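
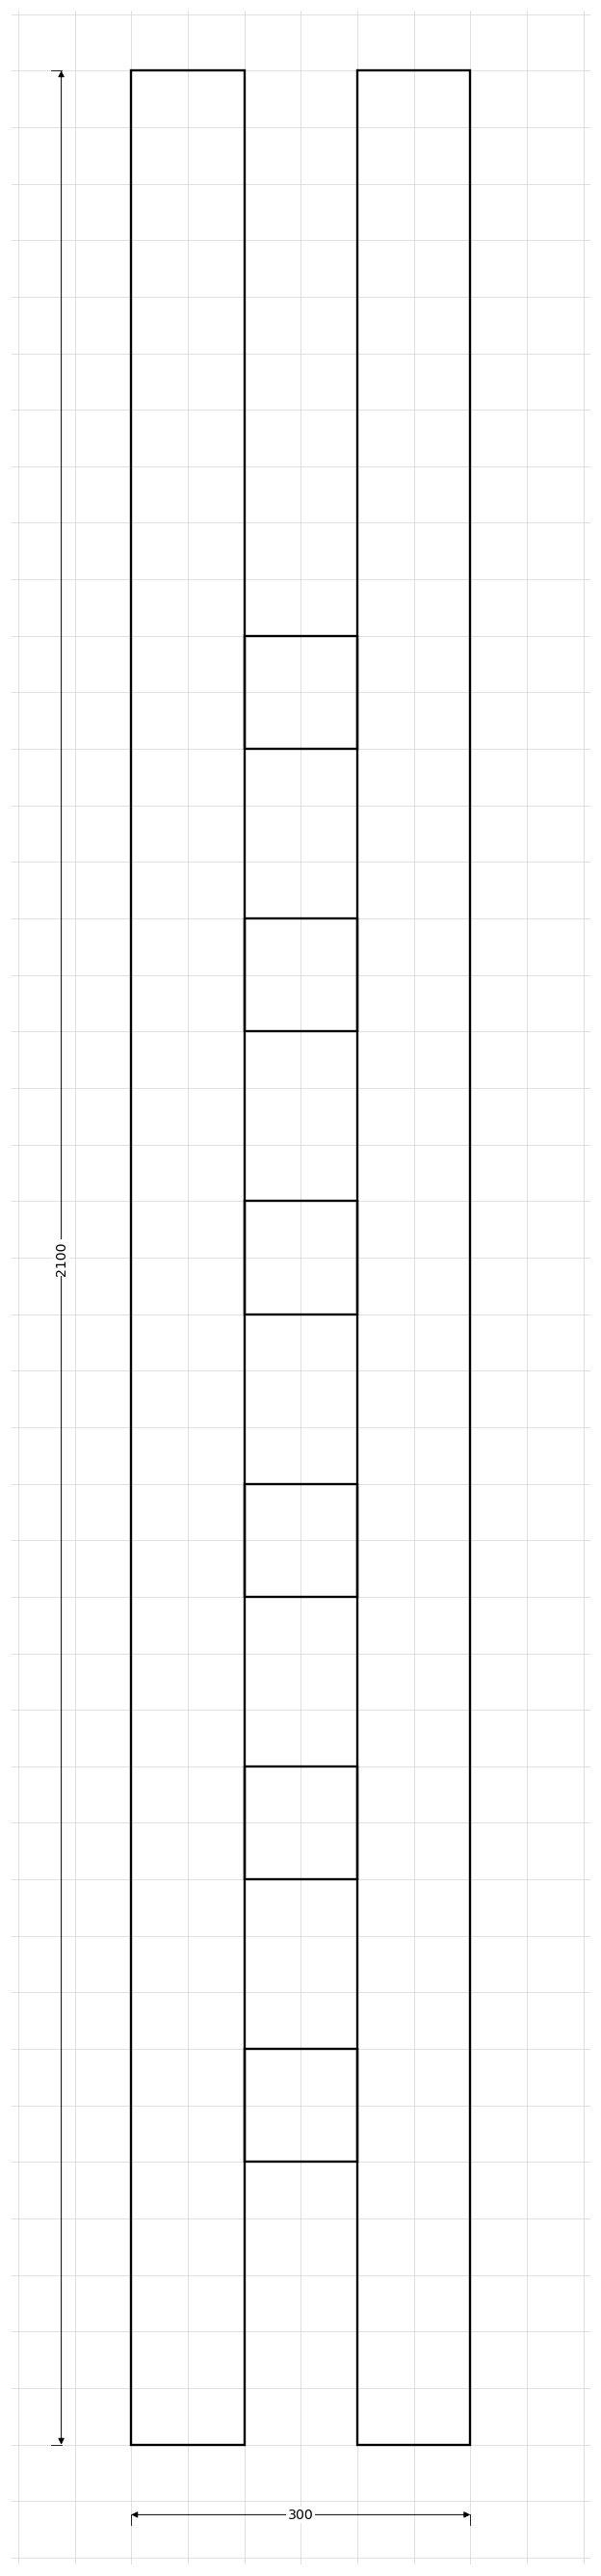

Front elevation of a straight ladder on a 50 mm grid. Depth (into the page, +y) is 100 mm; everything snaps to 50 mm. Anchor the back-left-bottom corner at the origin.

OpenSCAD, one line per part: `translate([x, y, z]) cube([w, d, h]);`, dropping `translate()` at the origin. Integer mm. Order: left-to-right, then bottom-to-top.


cube([100, 100, 2100]);
translate([100, 0, 250]) cube([100, 100, 100]);
translate([100, 0, 500]) cube([100, 100, 100]);
translate([100, 0, 750]) cube([100, 100, 100]);
translate([100, 0, 1000]) cube([100, 100, 100]);
translate([100, 0, 1250]) cube([100, 100, 100]);
translate([100, 0, 1500]) cube([100, 100, 100]);
translate([200, 0, 0]) cube([100, 100, 2100]);


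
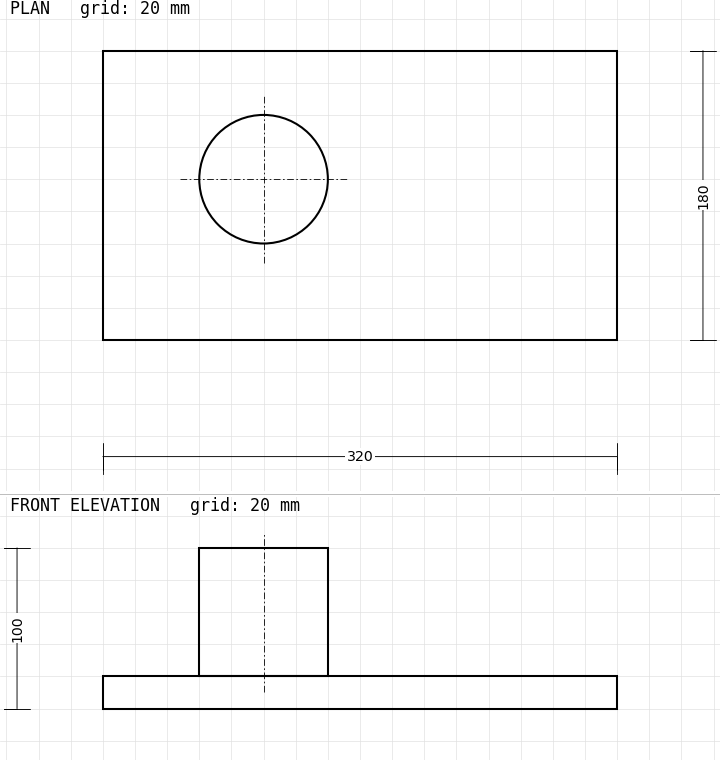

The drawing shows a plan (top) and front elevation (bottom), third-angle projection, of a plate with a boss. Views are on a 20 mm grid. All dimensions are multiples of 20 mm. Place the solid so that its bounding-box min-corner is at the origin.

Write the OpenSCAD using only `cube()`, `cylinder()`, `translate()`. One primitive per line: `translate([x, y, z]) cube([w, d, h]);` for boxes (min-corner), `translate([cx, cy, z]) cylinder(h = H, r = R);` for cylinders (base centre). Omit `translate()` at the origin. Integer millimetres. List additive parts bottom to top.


cube([320, 180, 20]);
translate([100, 100, 20]) cylinder(h = 80, r = 40);


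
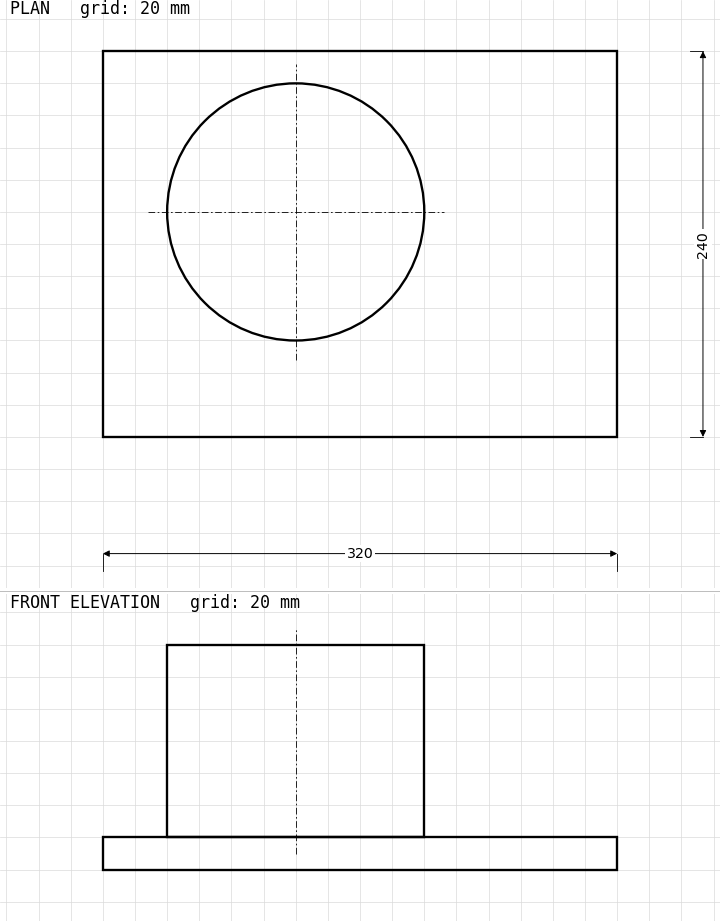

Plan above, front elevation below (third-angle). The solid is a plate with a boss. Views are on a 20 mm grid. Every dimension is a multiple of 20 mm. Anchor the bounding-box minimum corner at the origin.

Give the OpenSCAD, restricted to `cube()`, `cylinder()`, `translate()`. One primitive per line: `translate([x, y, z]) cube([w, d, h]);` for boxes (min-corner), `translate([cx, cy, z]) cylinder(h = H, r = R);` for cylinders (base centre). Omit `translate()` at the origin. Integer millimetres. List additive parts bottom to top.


cube([320, 240, 20]);
translate([120, 140, 20]) cylinder(h = 120, r = 80);


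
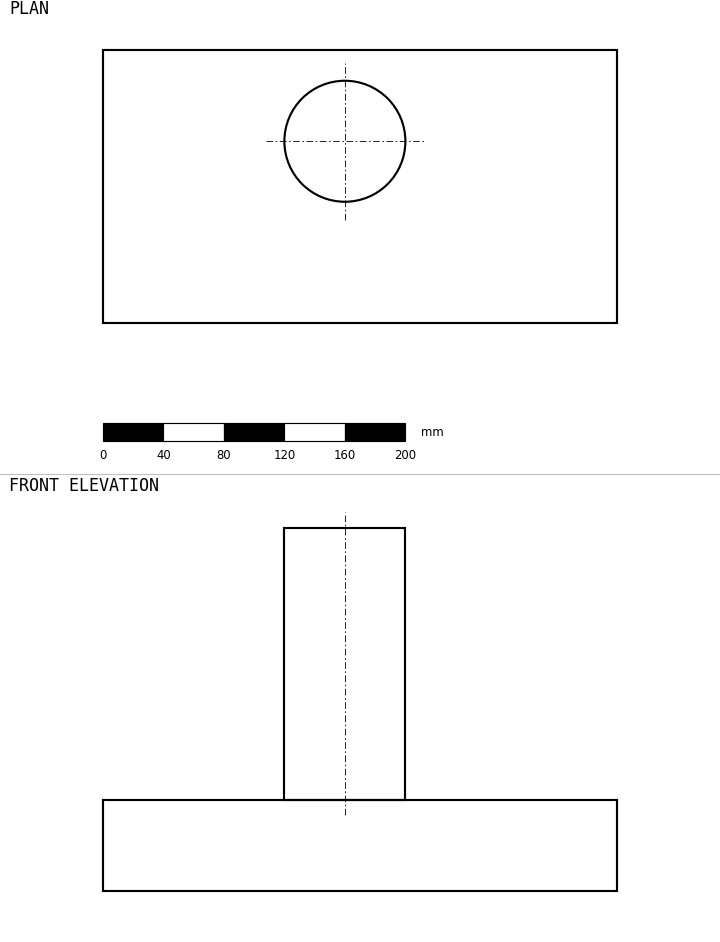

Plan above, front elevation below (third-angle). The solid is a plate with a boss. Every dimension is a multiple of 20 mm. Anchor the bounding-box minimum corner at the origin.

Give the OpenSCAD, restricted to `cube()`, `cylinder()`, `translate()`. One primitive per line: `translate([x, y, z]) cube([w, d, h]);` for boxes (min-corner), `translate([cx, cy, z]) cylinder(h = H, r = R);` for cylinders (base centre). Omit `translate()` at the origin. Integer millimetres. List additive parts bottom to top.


cube([340, 180, 60]);
translate([160, 120, 60]) cylinder(h = 180, r = 40);


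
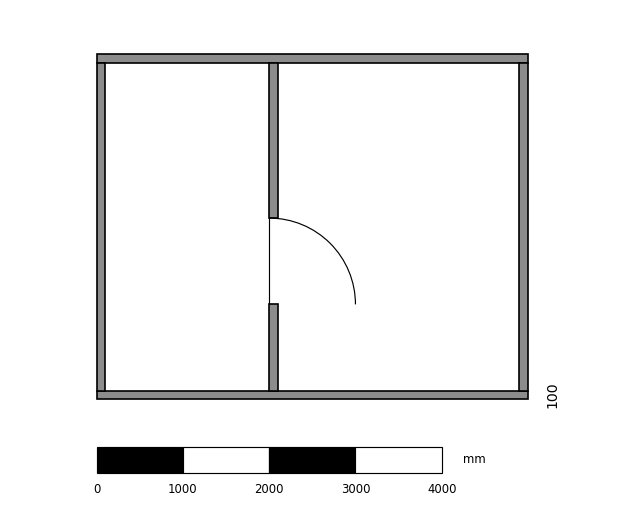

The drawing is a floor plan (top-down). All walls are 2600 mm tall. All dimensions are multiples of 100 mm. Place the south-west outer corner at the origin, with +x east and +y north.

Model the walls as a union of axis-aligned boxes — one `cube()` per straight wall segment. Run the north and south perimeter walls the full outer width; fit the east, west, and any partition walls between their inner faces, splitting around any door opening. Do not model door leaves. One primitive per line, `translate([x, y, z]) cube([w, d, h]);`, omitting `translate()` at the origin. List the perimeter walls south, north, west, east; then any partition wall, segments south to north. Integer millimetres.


cube([5000, 100, 2600]);
translate([0, 3900, 0]) cube([5000, 100, 2600]);
translate([0, 100, 0]) cube([100, 3800, 2600]);
translate([4900, 100, 0]) cube([100, 3800, 2600]);
translate([2000, 100, 0]) cube([100, 1000, 2600]);
translate([2000, 2100, 0]) cube([100, 1800, 2600]);


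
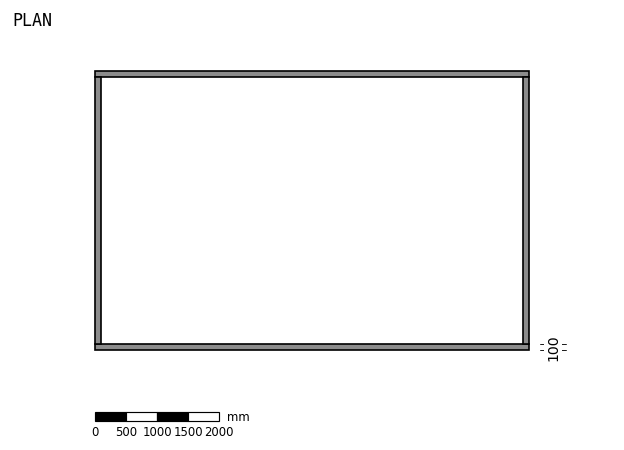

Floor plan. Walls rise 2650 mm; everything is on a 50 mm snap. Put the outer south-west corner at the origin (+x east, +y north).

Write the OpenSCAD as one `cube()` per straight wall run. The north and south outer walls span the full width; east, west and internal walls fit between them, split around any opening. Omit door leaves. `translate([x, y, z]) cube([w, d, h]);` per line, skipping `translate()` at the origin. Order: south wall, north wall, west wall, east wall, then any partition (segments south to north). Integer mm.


cube([7000, 100, 2650]);
translate([0, 4400, 0]) cube([7000, 100, 2650]);
translate([0, 100, 0]) cube([100, 4300, 2650]);
translate([6900, 100, 0]) cube([100, 4300, 2650]);


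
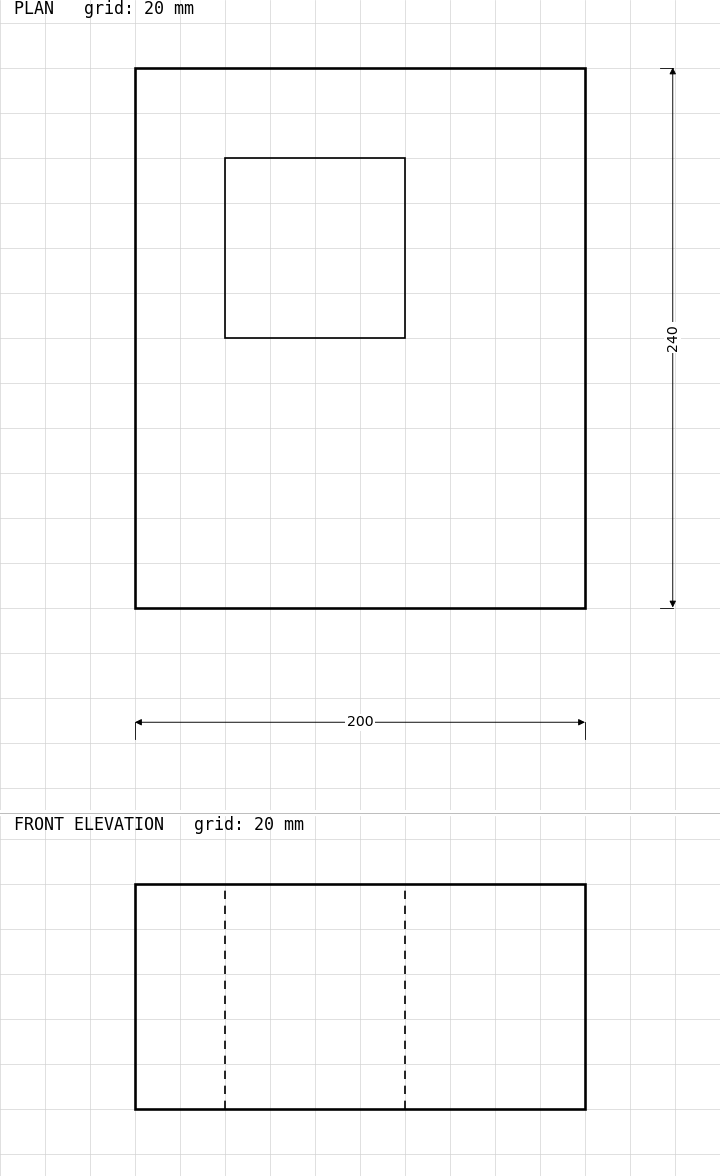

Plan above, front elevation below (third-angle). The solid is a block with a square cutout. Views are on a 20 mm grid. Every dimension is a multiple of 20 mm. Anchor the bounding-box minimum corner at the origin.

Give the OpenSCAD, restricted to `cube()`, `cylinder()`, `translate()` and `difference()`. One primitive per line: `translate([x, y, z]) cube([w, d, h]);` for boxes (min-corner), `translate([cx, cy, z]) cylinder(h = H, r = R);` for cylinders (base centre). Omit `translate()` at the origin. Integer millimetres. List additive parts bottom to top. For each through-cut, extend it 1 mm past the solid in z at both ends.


difference() {
  cube([200, 240, 100]);
  translate([40, 120, -1]) cube([80, 80, 102]);
}


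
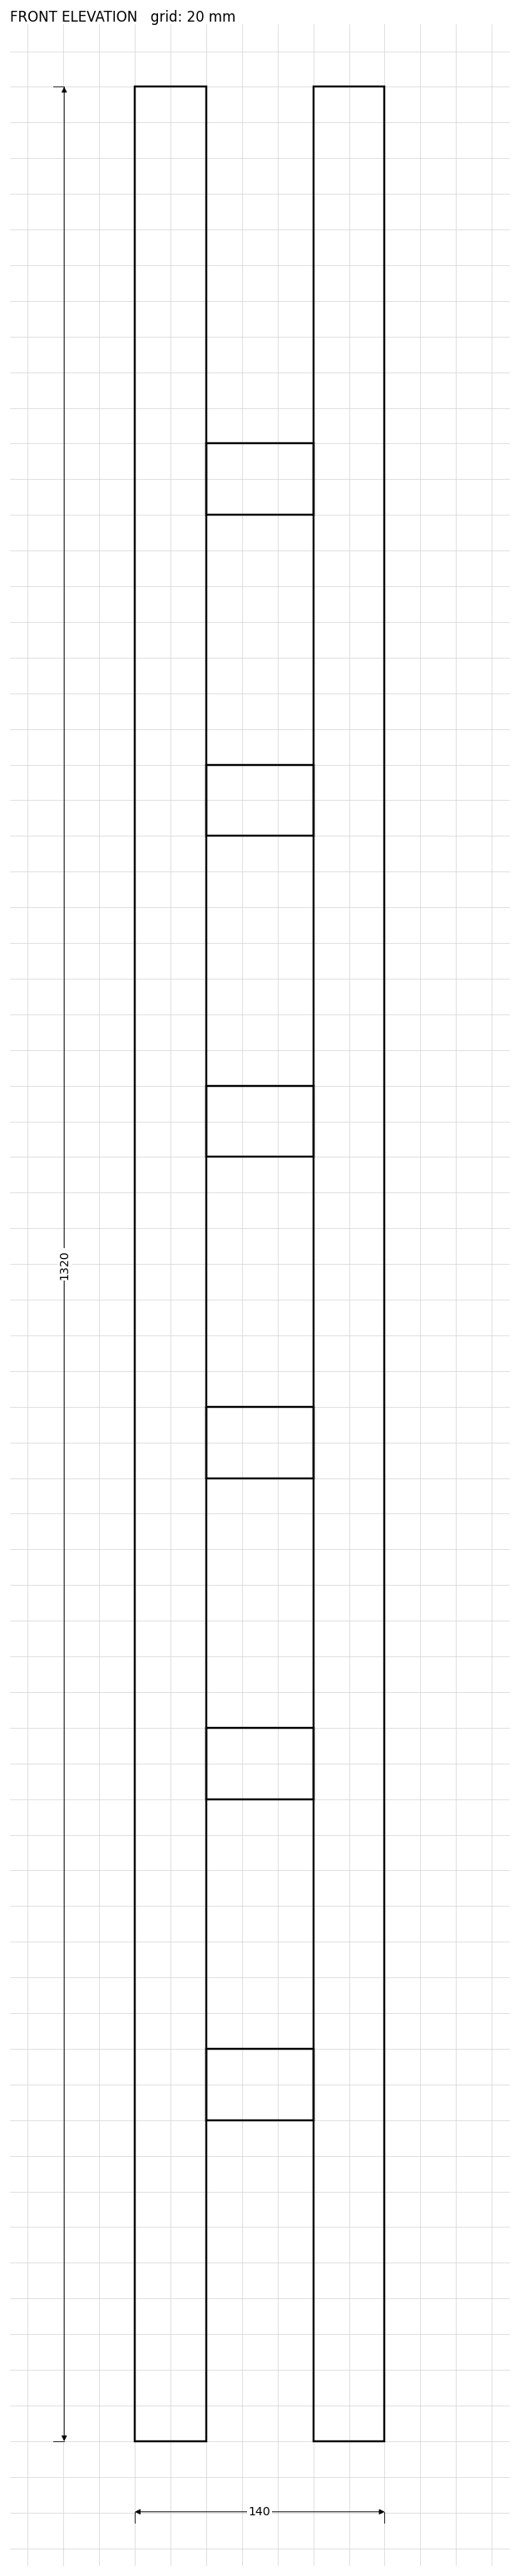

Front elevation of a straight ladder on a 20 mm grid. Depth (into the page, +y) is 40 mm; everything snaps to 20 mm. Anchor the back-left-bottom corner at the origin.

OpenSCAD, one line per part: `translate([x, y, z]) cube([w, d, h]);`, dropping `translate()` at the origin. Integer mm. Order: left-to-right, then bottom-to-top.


cube([40, 40, 1320]);
translate([40, 0, 180]) cube([60, 40, 40]);
translate([40, 0, 360]) cube([60, 40, 40]);
translate([40, 0, 540]) cube([60, 40, 40]);
translate([40, 0, 720]) cube([60, 40, 40]);
translate([40, 0, 900]) cube([60, 40, 40]);
translate([40, 0, 1080]) cube([60, 40, 40]);
translate([100, 0, 0]) cube([40, 40, 1320]);


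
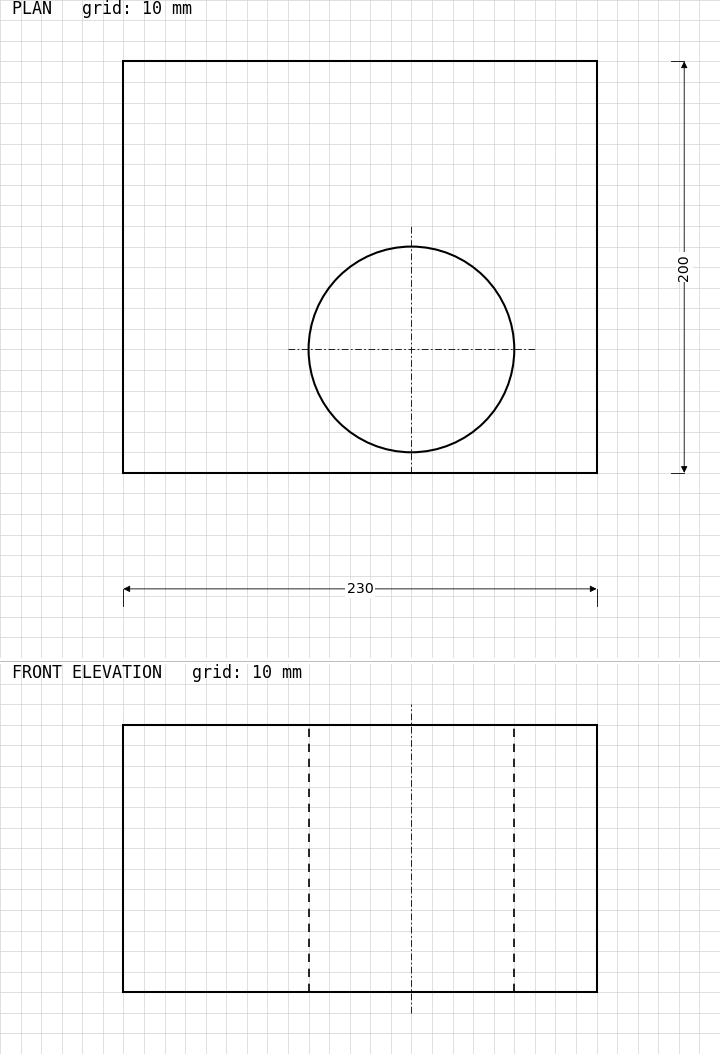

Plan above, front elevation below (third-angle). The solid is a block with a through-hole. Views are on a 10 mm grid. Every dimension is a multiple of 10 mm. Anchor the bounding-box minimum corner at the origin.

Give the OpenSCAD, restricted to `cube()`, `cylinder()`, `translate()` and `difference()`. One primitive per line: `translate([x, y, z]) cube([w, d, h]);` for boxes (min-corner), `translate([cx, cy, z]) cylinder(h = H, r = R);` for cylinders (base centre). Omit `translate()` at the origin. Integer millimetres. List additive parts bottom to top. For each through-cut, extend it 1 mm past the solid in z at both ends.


difference() {
  cube([230, 200, 130]);
  translate([140, 60, -1]) cylinder(h = 132, r = 50);
}


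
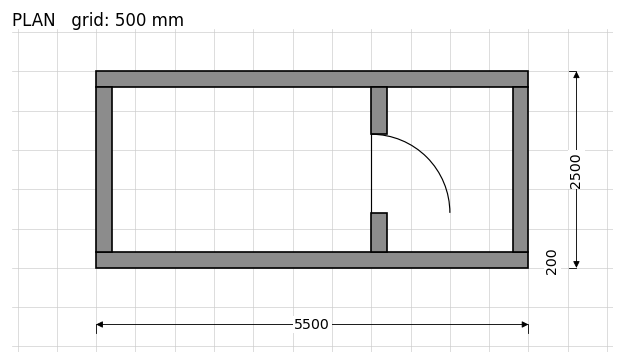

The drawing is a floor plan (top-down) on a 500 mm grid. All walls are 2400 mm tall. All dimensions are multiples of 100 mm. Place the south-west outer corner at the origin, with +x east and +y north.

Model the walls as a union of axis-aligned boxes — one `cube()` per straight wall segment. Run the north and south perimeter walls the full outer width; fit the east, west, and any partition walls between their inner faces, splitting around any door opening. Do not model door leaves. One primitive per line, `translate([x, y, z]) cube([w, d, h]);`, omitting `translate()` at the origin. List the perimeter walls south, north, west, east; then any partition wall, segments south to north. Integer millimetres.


cube([5500, 200, 2400]);
translate([0, 2300, 0]) cube([5500, 200, 2400]);
translate([0, 200, 0]) cube([200, 2100, 2400]);
translate([5300, 200, 0]) cube([200, 2100, 2400]);
translate([3500, 200, 0]) cube([200, 500, 2400]);
translate([3500, 1700, 0]) cube([200, 600, 2400]);


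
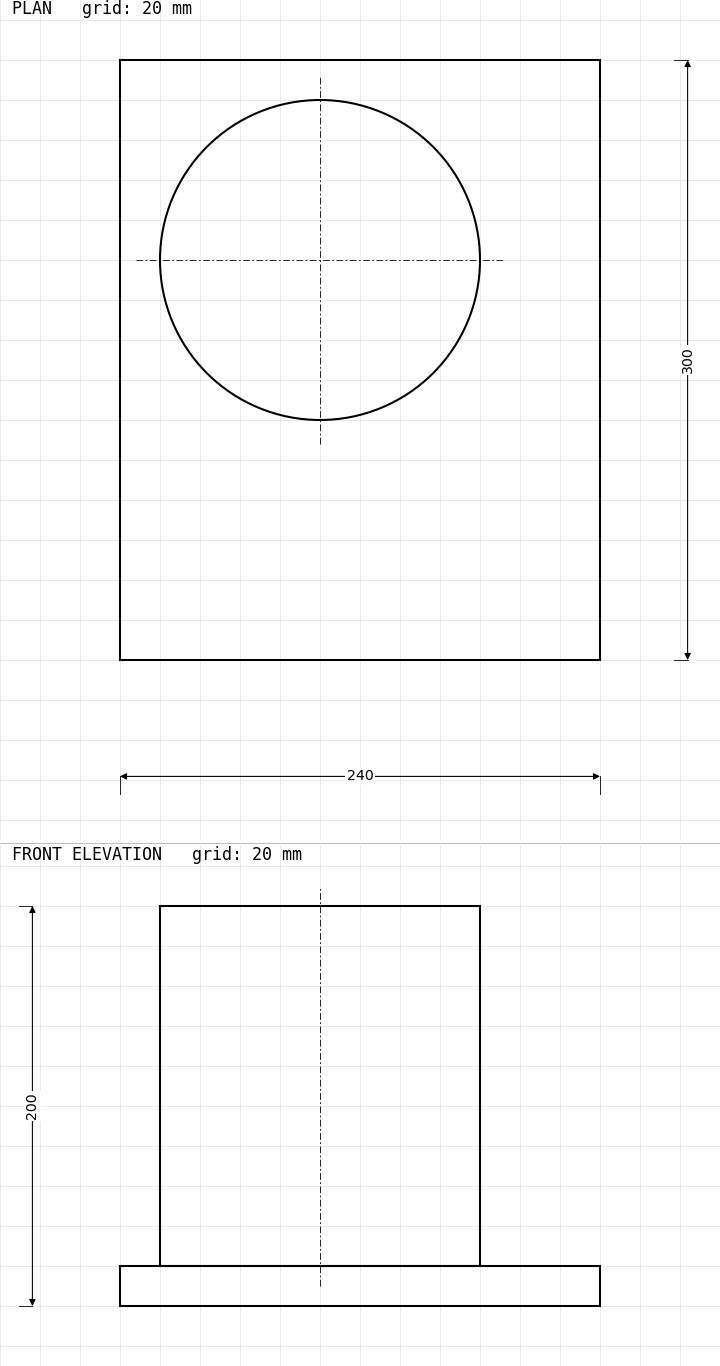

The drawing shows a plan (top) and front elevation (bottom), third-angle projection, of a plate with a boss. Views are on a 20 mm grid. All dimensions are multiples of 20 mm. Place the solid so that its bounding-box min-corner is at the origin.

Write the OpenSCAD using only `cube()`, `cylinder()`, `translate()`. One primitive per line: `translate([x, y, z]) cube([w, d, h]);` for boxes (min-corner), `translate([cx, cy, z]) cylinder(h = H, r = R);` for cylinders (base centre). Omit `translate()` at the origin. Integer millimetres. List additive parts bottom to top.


cube([240, 300, 20]);
translate([100, 200, 20]) cylinder(h = 180, r = 80);


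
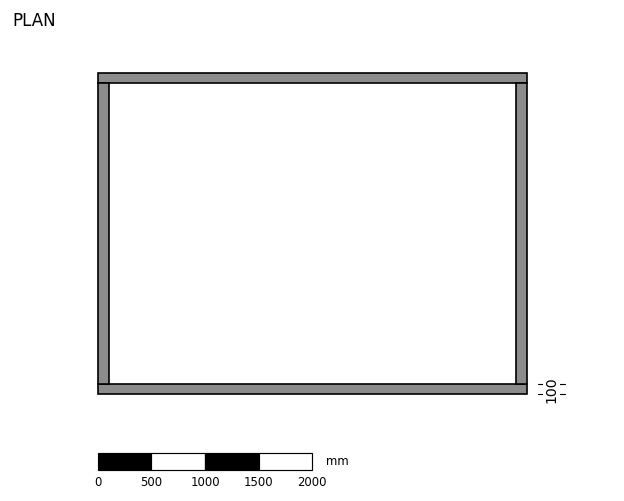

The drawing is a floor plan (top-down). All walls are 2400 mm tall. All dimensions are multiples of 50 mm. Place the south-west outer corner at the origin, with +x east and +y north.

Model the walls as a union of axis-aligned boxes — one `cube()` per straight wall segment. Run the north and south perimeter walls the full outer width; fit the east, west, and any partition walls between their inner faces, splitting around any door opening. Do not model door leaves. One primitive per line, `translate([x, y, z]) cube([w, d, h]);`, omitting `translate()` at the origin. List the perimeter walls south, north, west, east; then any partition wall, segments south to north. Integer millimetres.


cube([4000, 100, 2400]);
translate([0, 2900, 0]) cube([4000, 100, 2400]);
translate([0, 100, 0]) cube([100, 2800, 2400]);
translate([3900, 100, 0]) cube([100, 2800, 2400]);


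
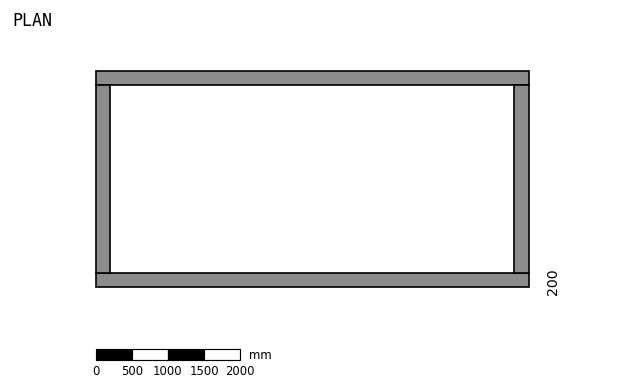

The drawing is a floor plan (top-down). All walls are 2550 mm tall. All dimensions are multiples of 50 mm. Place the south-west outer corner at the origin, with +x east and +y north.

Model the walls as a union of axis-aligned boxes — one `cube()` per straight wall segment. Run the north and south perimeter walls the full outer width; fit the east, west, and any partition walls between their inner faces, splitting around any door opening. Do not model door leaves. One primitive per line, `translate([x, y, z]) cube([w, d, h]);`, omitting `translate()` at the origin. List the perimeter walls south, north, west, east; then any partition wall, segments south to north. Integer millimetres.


cube([6000, 200, 2550]);
translate([0, 2800, 0]) cube([6000, 200, 2550]);
translate([0, 200, 0]) cube([200, 2600, 2550]);
translate([5800, 200, 0]) cube([200, 2600, 2550]);


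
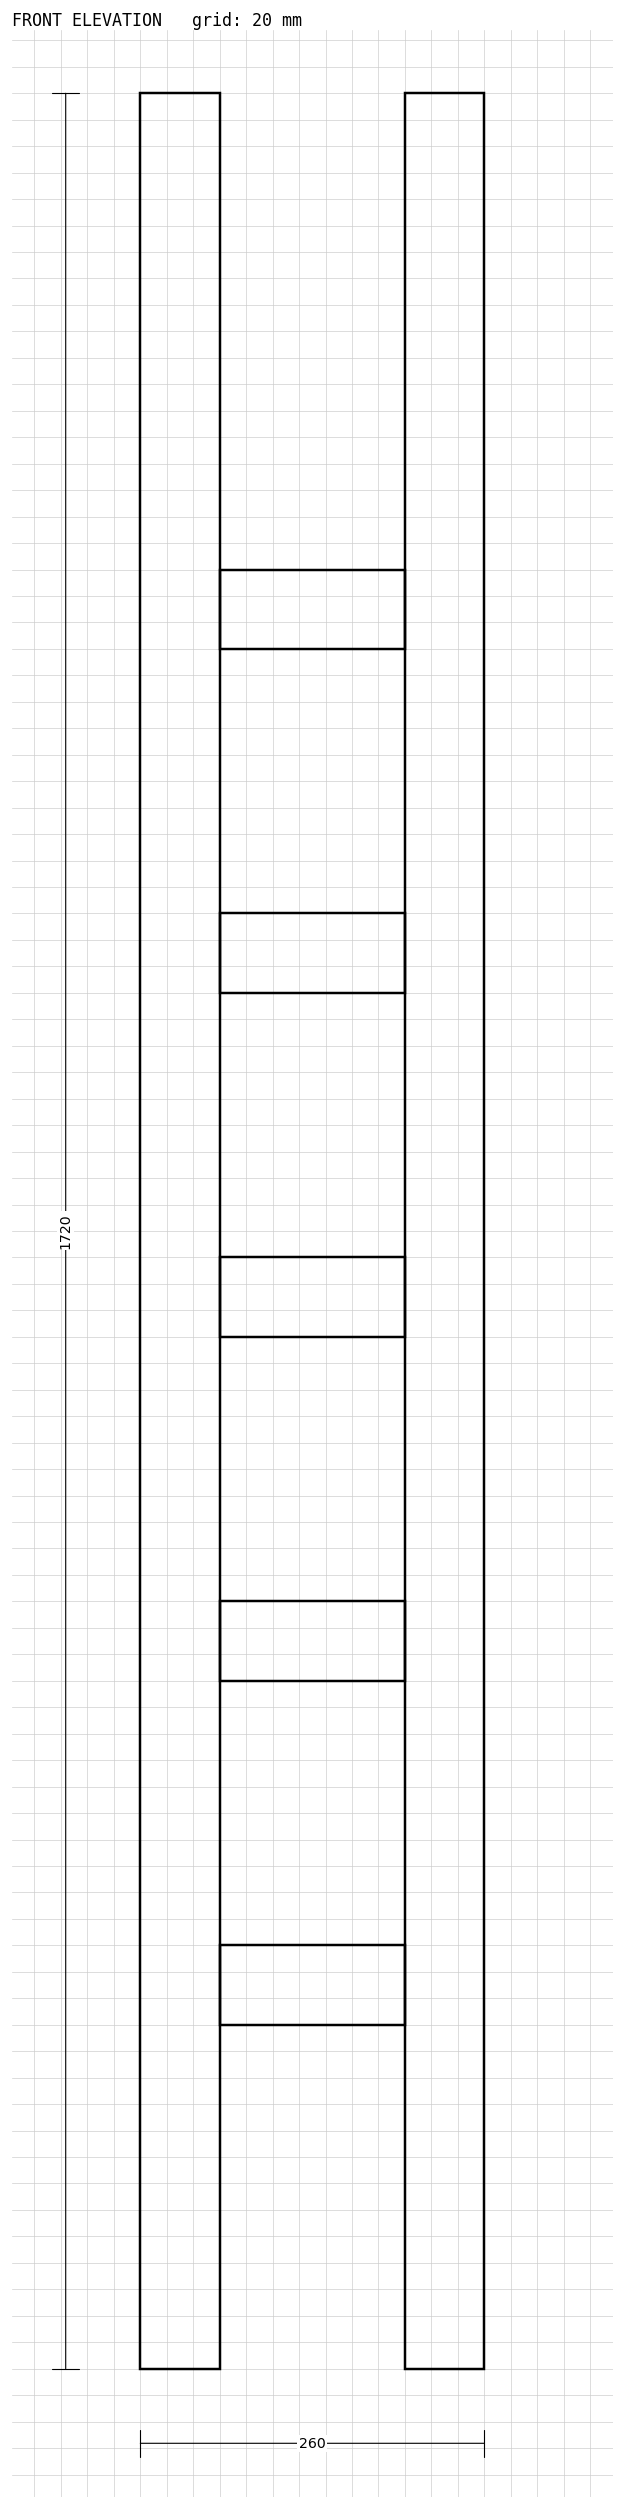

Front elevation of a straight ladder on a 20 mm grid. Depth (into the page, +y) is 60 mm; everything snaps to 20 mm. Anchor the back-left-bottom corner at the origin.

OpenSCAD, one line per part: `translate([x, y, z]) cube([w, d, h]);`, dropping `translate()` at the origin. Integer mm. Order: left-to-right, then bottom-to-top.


cube([60, 60, 1720]);
translate([60, 0, 260]) cube([140, 60, 60]);
translate([60, 0, 520]) cube([140, 60, 60]);
translate([60, 0, 780]) cube([140, 60, 60]);
translate([60, 0, 1040]) cube([140, 60, 60]);
translate([60, 0, 1300]) cube([140, 60, 60]);
translate([200, 0, 0]) cube([60, 60, 1720]);


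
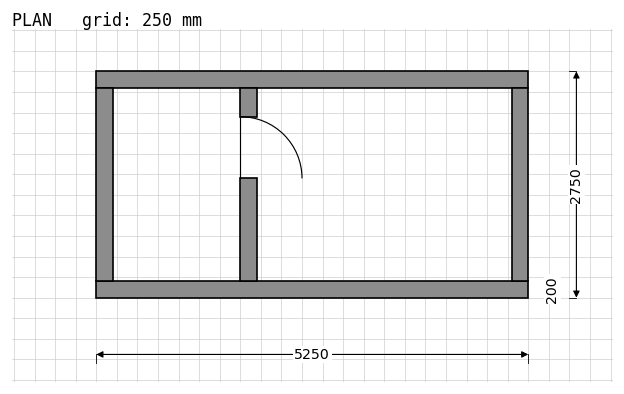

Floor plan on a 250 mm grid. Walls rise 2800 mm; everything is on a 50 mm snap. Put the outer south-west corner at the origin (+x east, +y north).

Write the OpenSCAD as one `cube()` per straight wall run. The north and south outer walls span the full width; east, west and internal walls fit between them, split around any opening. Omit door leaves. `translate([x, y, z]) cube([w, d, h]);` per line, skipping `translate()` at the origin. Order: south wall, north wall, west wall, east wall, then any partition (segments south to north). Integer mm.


cube([5250, 200, 2800]);
translate([0, 2550, 0]) cube([5250, 200, 2800]);
translate([0, 200, 0]) cube([200, 2350, 2800]);
translate([5050, 200, 0]) cube([200, 2350, 2800]);
translate([1750, 200, 0]) cube([200, 1250, 2800]);
translate([1750, 2200, 0]) cube([200, 350, 2800]);


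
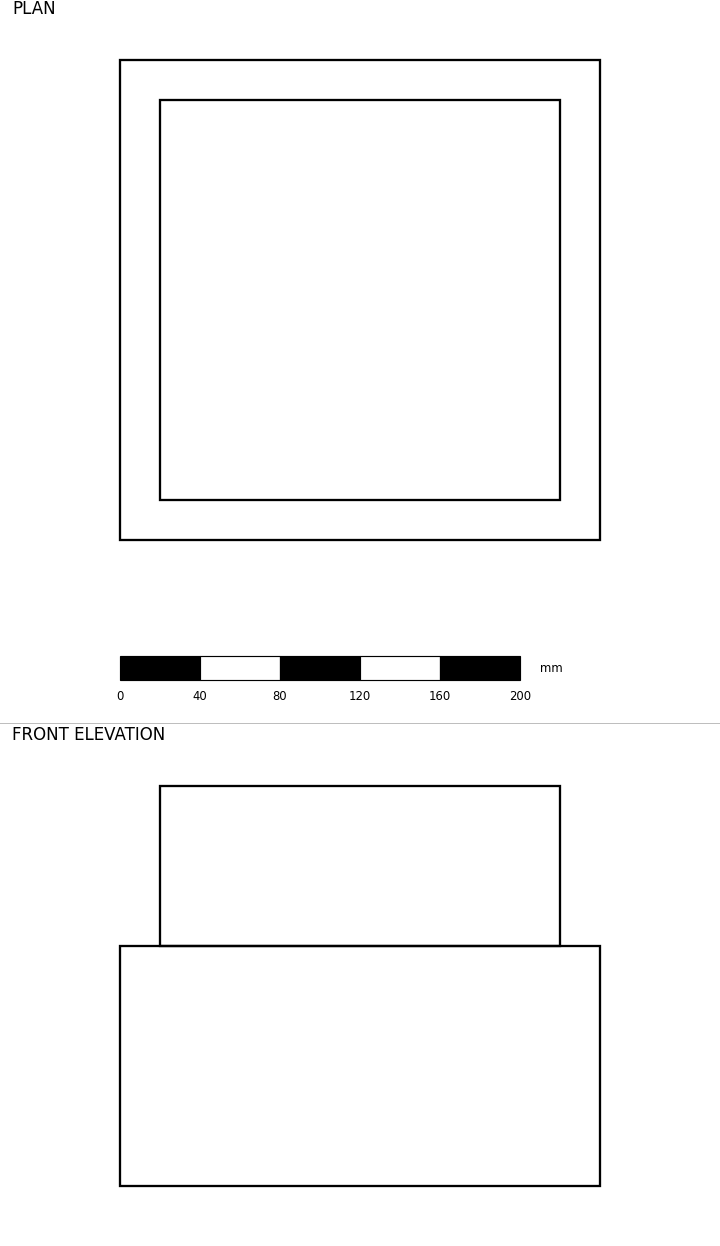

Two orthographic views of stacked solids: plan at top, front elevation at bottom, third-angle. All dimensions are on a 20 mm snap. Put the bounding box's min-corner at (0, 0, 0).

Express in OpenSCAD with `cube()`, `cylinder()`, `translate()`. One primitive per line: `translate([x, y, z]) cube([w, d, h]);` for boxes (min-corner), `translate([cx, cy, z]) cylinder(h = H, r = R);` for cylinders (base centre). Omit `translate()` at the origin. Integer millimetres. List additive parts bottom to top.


cube([240, 240, 120]);
translate([20, 20, 120]) cube([200, 200, 80]);


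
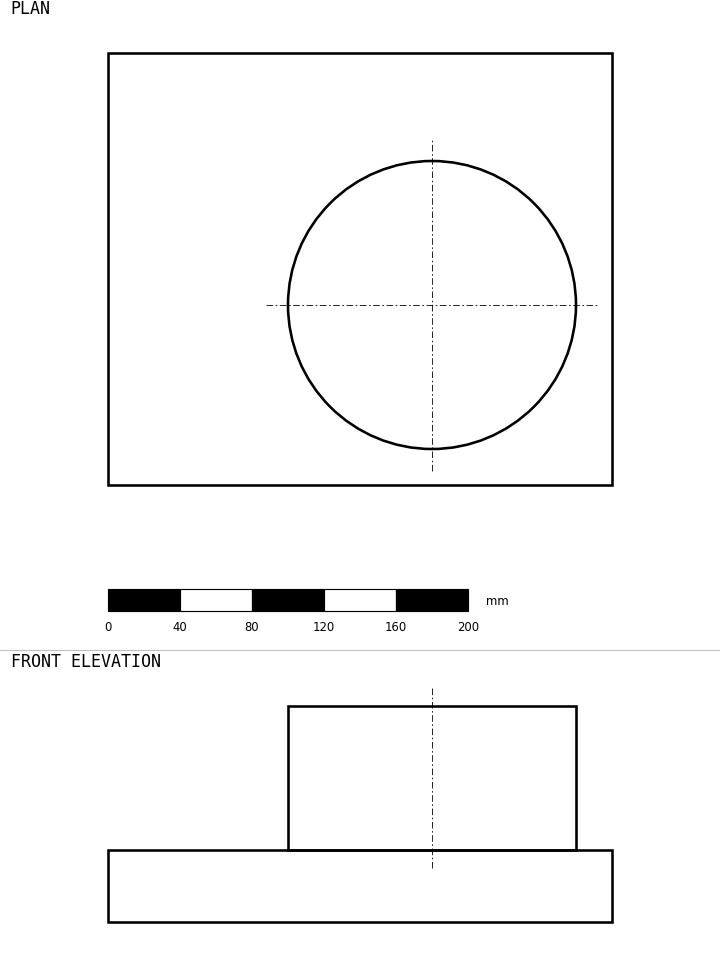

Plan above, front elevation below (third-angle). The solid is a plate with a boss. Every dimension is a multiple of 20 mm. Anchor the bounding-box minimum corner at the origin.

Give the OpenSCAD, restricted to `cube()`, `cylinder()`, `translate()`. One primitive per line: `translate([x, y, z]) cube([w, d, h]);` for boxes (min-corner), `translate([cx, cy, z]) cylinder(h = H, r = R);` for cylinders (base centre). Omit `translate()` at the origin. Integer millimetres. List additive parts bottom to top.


cube([280, 240, 40]);
translate([180, 100, 40]) cylinder(h = 80, r = 80);


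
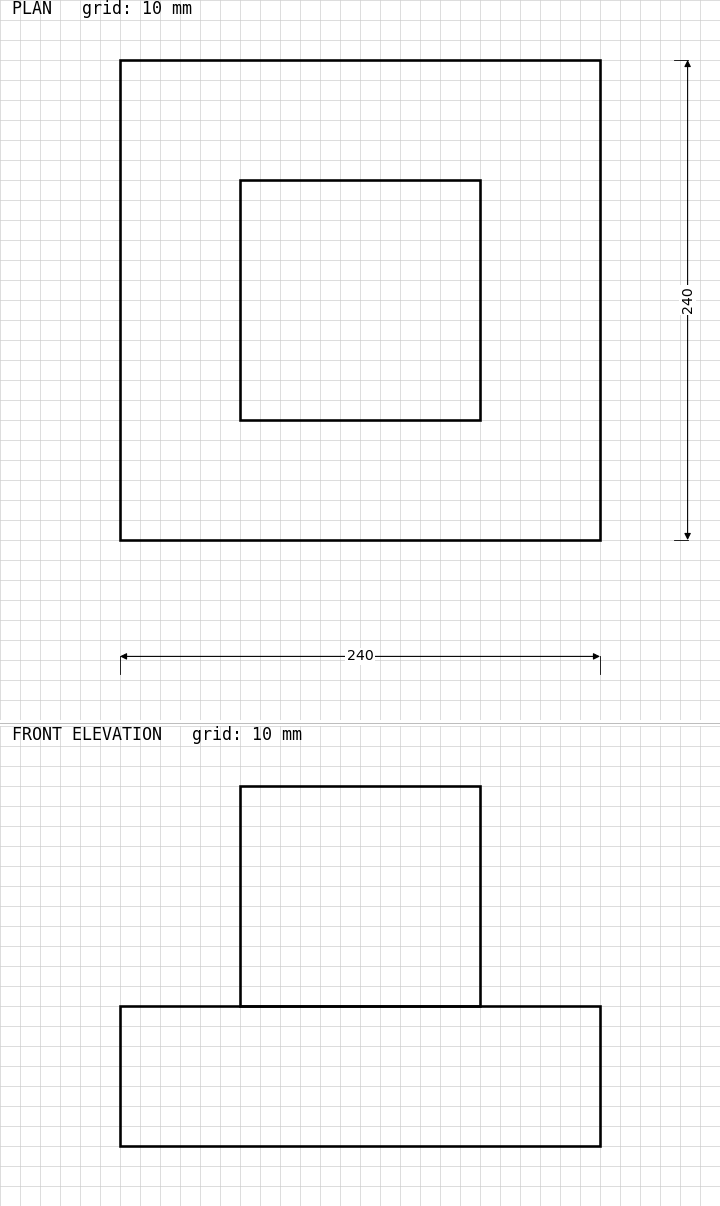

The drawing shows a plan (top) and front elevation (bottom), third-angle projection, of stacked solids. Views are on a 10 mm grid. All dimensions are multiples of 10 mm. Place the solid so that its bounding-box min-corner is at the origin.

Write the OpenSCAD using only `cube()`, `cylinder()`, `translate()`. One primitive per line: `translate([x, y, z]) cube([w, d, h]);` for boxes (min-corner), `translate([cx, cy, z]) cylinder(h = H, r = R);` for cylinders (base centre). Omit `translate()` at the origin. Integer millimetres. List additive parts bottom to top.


cube([240, 240, 70]);
translate([60, 60, 70]) cube([120, 120, 110]);


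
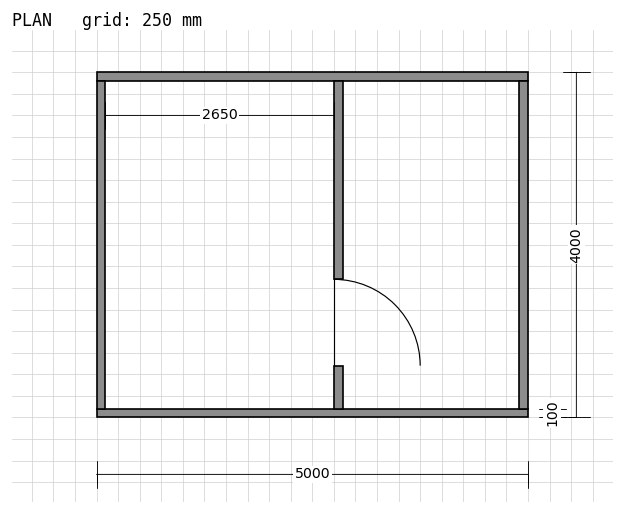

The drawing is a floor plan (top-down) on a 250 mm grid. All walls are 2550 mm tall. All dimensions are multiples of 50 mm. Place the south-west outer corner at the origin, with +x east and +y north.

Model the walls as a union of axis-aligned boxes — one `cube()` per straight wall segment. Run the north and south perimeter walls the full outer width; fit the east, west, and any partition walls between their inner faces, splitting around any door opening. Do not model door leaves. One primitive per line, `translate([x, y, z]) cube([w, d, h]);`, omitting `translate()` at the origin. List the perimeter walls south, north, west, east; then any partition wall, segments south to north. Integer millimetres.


cube([5000, 100, 2550]);
translate([0, 3900, 0]) cube([5000, 100, 2550]);
translate([0, 100, 0]) cube([100, 3800, 2550]);
translate([4900, 100, 0]) cube([100, 3800, 2550]);
translate([2750, 100, 0]) cube([100, 500, 2550]);
translate([2750, 1600, 0]) cube([100, 2300, 2550]);


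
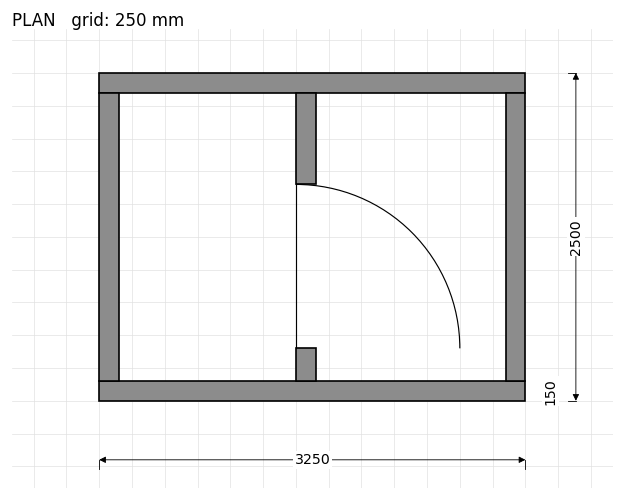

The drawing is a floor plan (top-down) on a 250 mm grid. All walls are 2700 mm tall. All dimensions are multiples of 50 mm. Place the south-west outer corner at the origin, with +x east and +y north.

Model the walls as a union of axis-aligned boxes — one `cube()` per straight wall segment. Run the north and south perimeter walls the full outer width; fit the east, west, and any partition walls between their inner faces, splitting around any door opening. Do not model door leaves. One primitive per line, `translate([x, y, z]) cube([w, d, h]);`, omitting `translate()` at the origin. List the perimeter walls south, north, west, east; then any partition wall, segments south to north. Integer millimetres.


cube([3250, 150, 2700]);
translate([0, 2350, 0]) cube([3250, 150, 2700]);
translate([0, 150, 0]) cube([150, 2200, 2700]);
translate([3100, 150, 0]) cube([150, 2200, 2700]);
translate([1500, 150, 0]) cube([150, 250, 2700]);
translate([1500, 1650, 0]) cube([150, 700, 2700]);


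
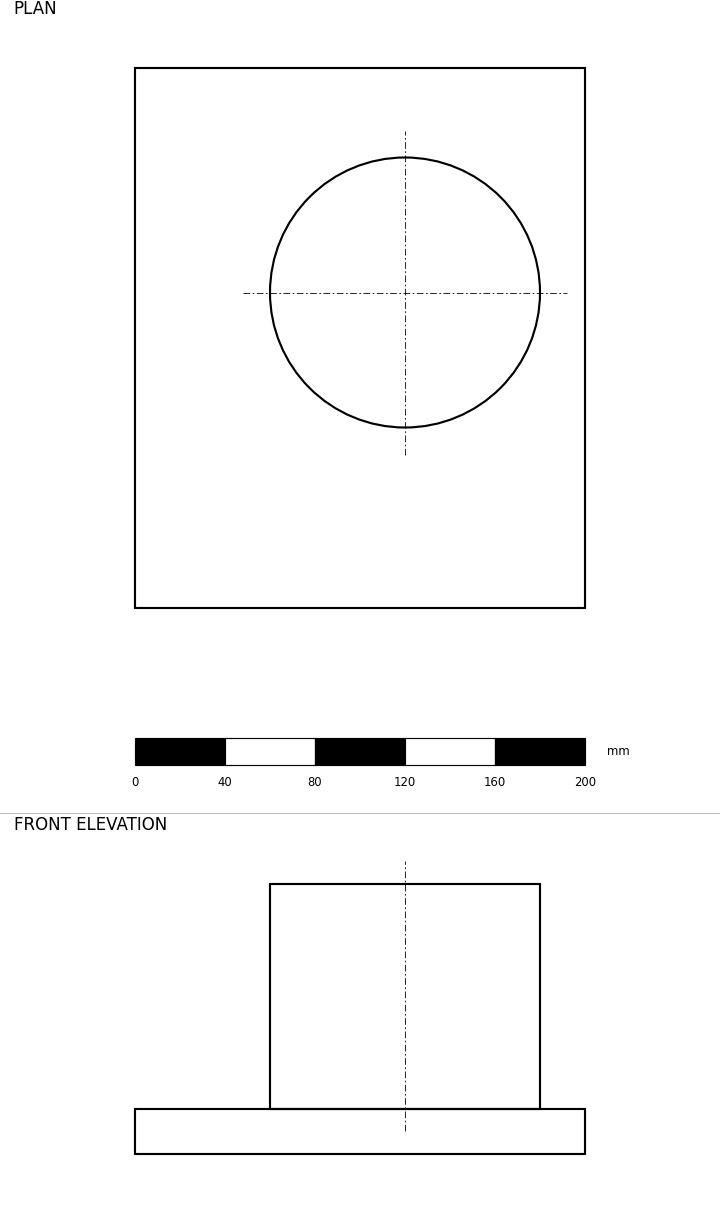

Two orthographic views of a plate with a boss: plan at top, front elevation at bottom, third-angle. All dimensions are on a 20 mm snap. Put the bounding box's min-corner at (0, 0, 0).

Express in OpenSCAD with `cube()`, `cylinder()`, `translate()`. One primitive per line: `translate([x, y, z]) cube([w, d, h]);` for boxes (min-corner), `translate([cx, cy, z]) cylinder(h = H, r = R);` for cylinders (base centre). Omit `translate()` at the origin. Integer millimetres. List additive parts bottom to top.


cube([200, 240, 20]);
translate([120, 140, 20]) cylinder(h = 100, r = 60);


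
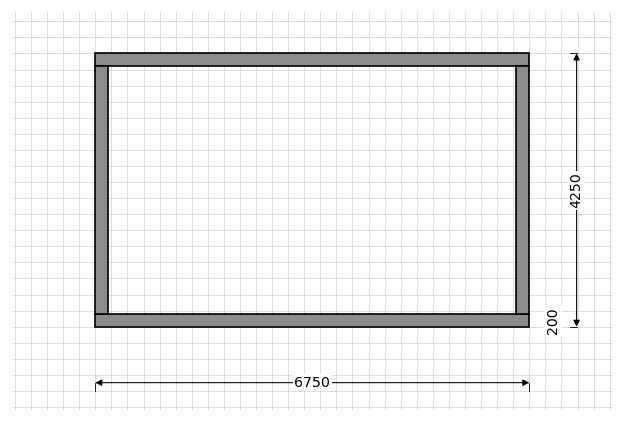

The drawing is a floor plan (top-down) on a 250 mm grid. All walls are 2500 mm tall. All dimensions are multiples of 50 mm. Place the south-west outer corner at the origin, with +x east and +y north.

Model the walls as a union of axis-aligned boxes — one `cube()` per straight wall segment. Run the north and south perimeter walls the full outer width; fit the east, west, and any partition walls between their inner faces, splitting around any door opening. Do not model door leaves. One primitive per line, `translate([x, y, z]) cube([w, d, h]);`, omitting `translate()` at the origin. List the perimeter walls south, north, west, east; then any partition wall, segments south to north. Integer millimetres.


cube([6750, 200, 2500]);
translate([0, 4050, 0]) cube([6750, 200, 2500]);
translate([0, 200, 0]) cube([200, 3850, 2500]);
translate([6550, 200, 0]) cube([200, 3850, 2500]);


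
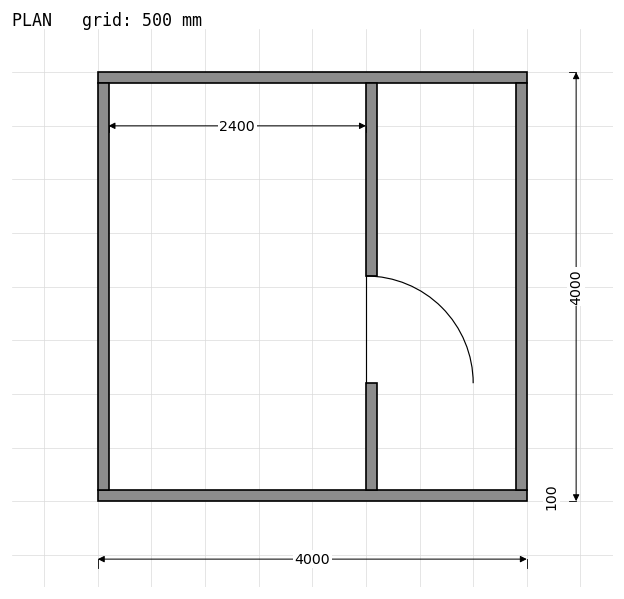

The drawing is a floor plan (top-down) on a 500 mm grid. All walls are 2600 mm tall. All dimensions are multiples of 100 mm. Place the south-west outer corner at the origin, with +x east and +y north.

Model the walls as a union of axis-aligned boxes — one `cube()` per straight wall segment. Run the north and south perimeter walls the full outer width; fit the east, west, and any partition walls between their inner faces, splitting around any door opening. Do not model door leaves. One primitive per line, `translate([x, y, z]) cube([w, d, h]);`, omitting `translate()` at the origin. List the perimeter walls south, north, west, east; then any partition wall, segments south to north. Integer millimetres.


cube([4000, 100, 2600]);
translate([0, 3900, 0]) cube([4000, 100, 2600]);
translate([0, 100, 0]) cube([100, 3800, 2600]);
translate([3900, 100, 0]) cube([100, 3800, 2600]);
translate([2500, 100, 0]) cube([100, 1000, 2600]);
translate([2500, 2100, 0]) cube([100, 1800, 2600]);


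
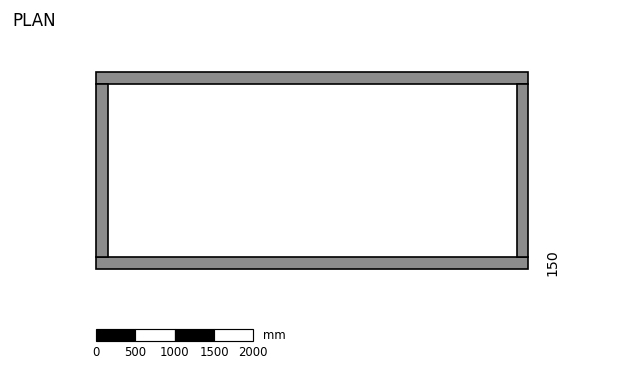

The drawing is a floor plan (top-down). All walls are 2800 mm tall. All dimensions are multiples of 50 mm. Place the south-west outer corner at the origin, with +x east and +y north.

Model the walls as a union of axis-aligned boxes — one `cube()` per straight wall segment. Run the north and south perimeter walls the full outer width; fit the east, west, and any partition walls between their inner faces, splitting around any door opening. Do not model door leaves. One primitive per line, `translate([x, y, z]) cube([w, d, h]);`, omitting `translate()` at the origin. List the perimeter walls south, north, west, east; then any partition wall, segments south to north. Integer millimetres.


cube([5500, 150, 2800]);
translate([0, 2350, 0]) cube([5500, 150, 2800]);
translate([0, 150, 0]) cube([150, 2200, 2800]);
translate([5350, 150, 0]) cube([150, 2200, 2800]);


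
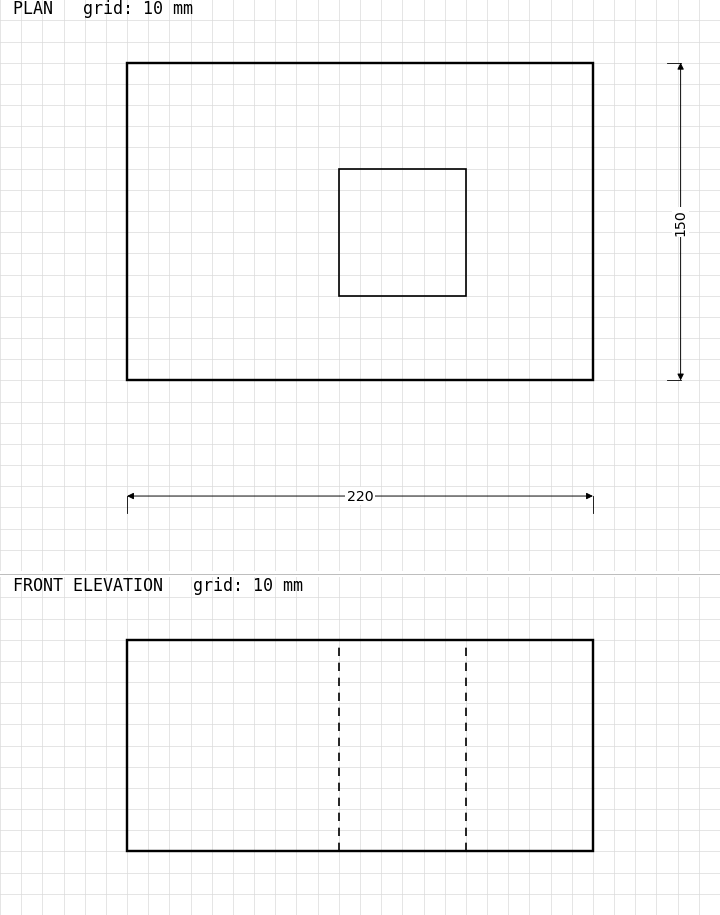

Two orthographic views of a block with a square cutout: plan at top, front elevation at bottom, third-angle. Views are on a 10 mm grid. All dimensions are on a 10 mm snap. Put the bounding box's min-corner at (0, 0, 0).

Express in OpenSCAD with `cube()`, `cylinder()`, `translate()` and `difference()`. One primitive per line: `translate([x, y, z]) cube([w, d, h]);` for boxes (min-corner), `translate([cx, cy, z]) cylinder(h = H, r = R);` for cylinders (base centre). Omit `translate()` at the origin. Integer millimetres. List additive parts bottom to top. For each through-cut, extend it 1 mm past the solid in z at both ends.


difference() {
  cube([220, 150, 100]);
  translate([100, 40, -1]) cube([60, 60, 102]);
}


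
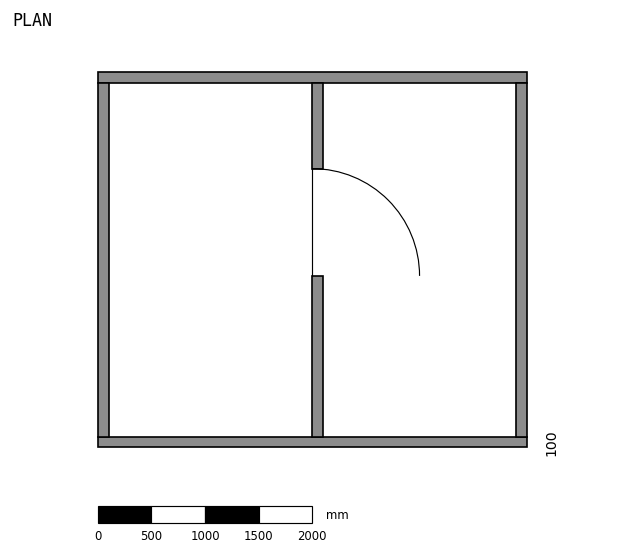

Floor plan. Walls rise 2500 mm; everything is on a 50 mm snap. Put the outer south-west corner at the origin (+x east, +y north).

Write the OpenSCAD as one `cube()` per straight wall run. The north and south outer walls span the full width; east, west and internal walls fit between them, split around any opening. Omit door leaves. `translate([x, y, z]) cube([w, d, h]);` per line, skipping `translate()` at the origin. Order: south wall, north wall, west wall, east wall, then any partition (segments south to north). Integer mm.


cube([4000, 100, 2500]);
translate([0, 3400, 0]) cube([4000, 100, 2500]);
translate([0, 100, 0]) cube([100, 3300, 2500]);
translate([3900, 100, 0]) cube([100, 3300, 2500]);
translate([2000, 100, 0]) cube([100, 1500, 2500]);
translate([2000, 2600, 0]) cube([100, 800, 2500]);


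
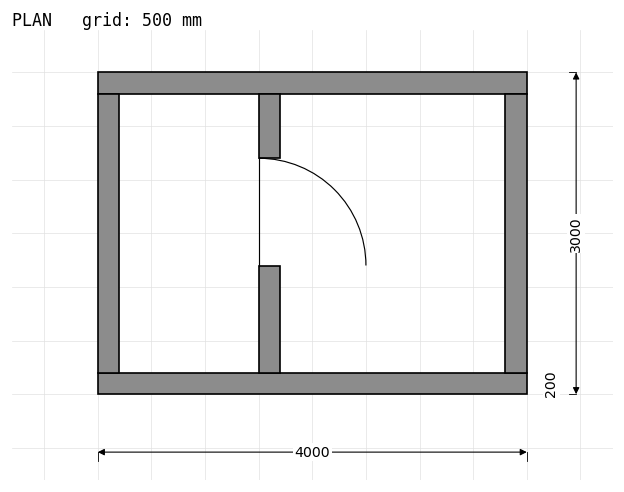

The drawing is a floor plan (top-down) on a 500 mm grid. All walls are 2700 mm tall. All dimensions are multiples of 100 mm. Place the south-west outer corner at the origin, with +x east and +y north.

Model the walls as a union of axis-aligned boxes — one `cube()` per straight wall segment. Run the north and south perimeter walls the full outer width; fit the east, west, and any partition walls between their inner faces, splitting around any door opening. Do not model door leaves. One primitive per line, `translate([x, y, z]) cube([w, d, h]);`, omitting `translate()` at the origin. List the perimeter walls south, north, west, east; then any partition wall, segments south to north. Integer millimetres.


cube([4000, 200, 2700]);
translate([0, 2800, 0]) cube([4000, 200, 2700]);
translate([0, 200, 0]) cube([200, 2600, 2700]);
translate([3800, 200, 0]) cube([200, 2600, 2700]);
translate([1500, 200, 0]) cube([200, 1000, 2700]);
translate([1500, 2200, 0]) cube([200, 600, 2700]);


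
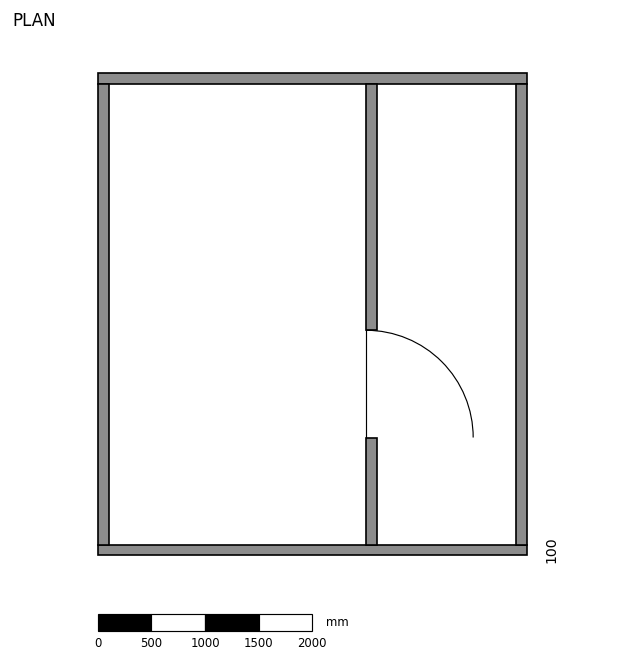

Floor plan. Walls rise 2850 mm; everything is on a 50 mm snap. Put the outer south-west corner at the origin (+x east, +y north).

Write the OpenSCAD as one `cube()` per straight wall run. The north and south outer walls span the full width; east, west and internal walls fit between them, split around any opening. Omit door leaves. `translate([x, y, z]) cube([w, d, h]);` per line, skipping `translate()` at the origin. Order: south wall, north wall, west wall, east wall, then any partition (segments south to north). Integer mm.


cube([4000, 100, 2850]);
translate([0, 4400, 0]) cube([4000, 100, 2850]);
translate([0, 100, 0]) cube([100, 4300, 2850]);
translate([3900, 100, 0]) cube([100, 4300, 2850]);
translate([2500, 100, 0]) cube([100, 1000, 2850]);
translate([2500, 2100, 0]) cube([100, 2300, 2850]);


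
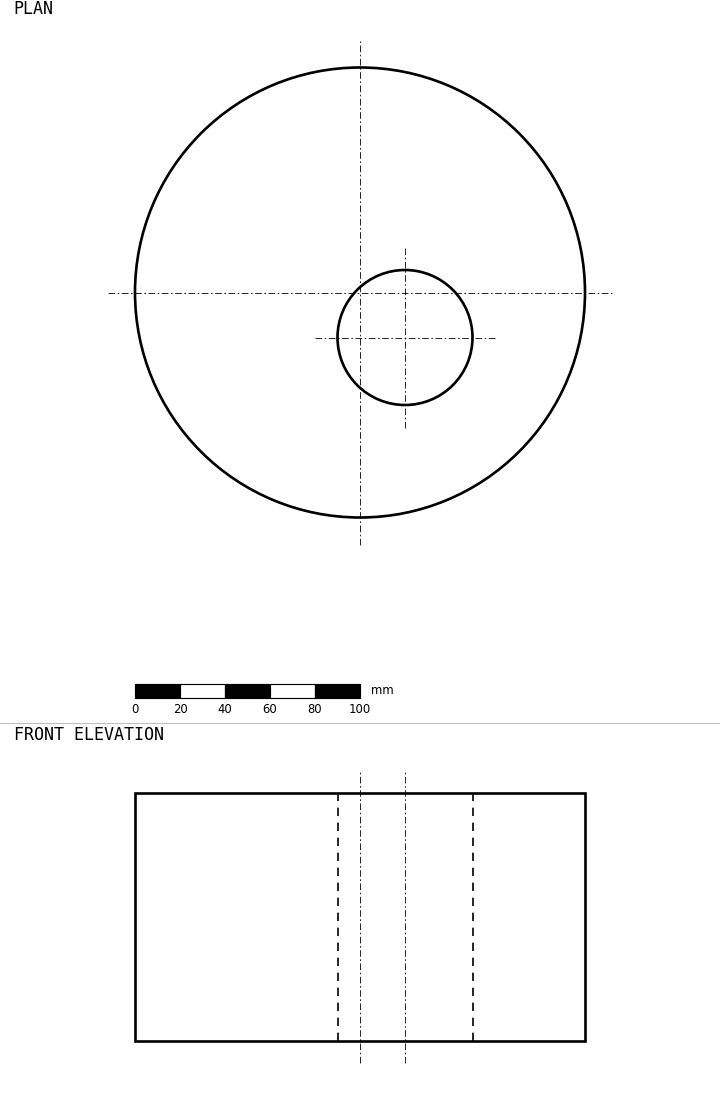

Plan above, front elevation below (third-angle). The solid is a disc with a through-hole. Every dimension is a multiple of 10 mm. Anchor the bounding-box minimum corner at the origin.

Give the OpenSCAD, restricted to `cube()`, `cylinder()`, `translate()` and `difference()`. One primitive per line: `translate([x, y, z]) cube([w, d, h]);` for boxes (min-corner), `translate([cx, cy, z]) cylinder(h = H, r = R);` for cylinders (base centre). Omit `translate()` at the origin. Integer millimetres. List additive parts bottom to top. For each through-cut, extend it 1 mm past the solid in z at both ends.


difference() {
  translate([100, 100, 0]) cylinder(h = 110, r = 100);
  translate([120, 80, -1]) cylinder(h = 112, r = 30);
}


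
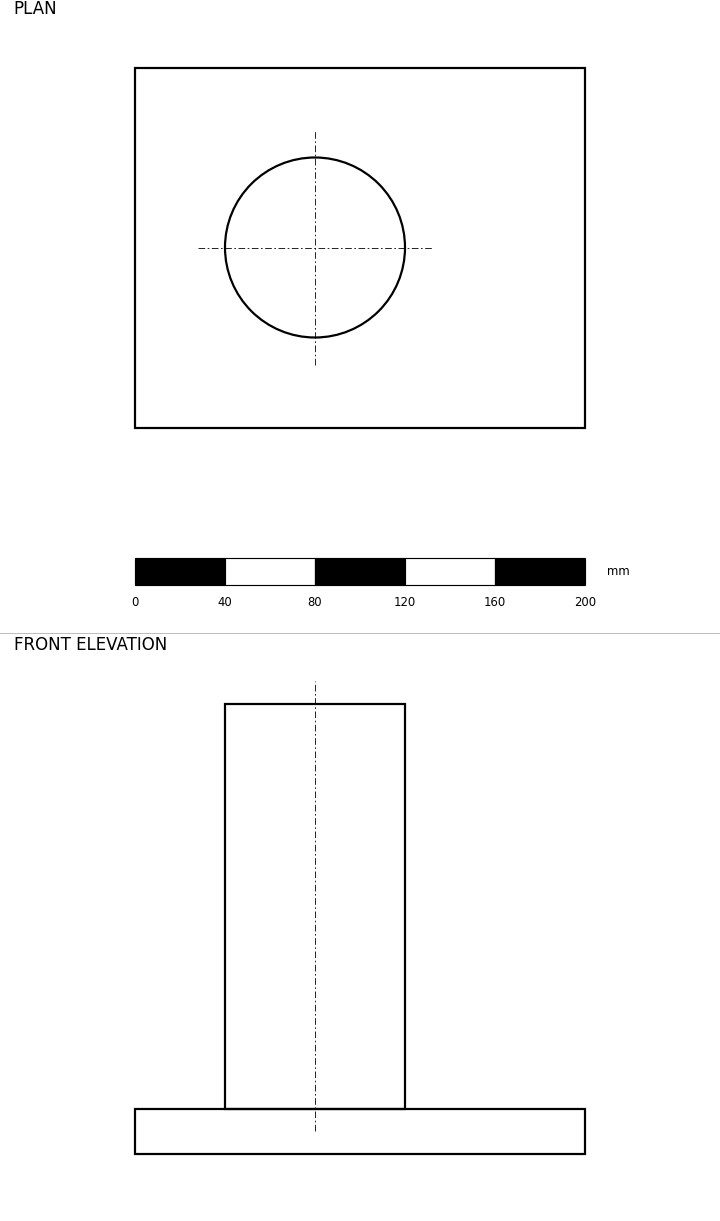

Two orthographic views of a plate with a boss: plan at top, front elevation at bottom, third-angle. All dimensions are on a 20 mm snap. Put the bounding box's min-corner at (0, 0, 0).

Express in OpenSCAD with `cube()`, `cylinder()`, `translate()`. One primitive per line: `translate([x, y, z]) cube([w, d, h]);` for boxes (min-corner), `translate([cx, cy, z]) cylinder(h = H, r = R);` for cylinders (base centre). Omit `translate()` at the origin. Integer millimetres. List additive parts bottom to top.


cube([200, 160, 20]);
translate([80, 80, 20]) cylinder(h = 180, r = 40);


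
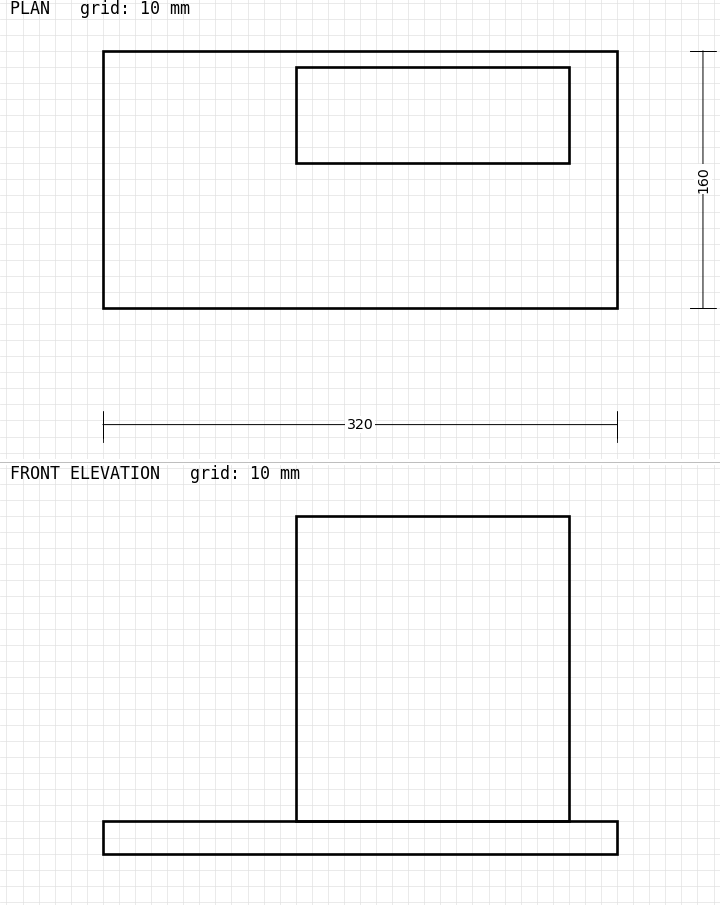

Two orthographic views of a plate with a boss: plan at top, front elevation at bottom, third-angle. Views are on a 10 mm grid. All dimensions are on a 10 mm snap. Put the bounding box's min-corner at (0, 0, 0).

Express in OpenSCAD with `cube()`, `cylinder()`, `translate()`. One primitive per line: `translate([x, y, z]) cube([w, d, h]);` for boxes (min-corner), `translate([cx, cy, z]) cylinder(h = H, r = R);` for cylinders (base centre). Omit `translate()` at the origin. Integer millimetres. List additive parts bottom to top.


cube([320, 160, 20]);
translate([120, 90, 20]) cube([170, 60, 190]);


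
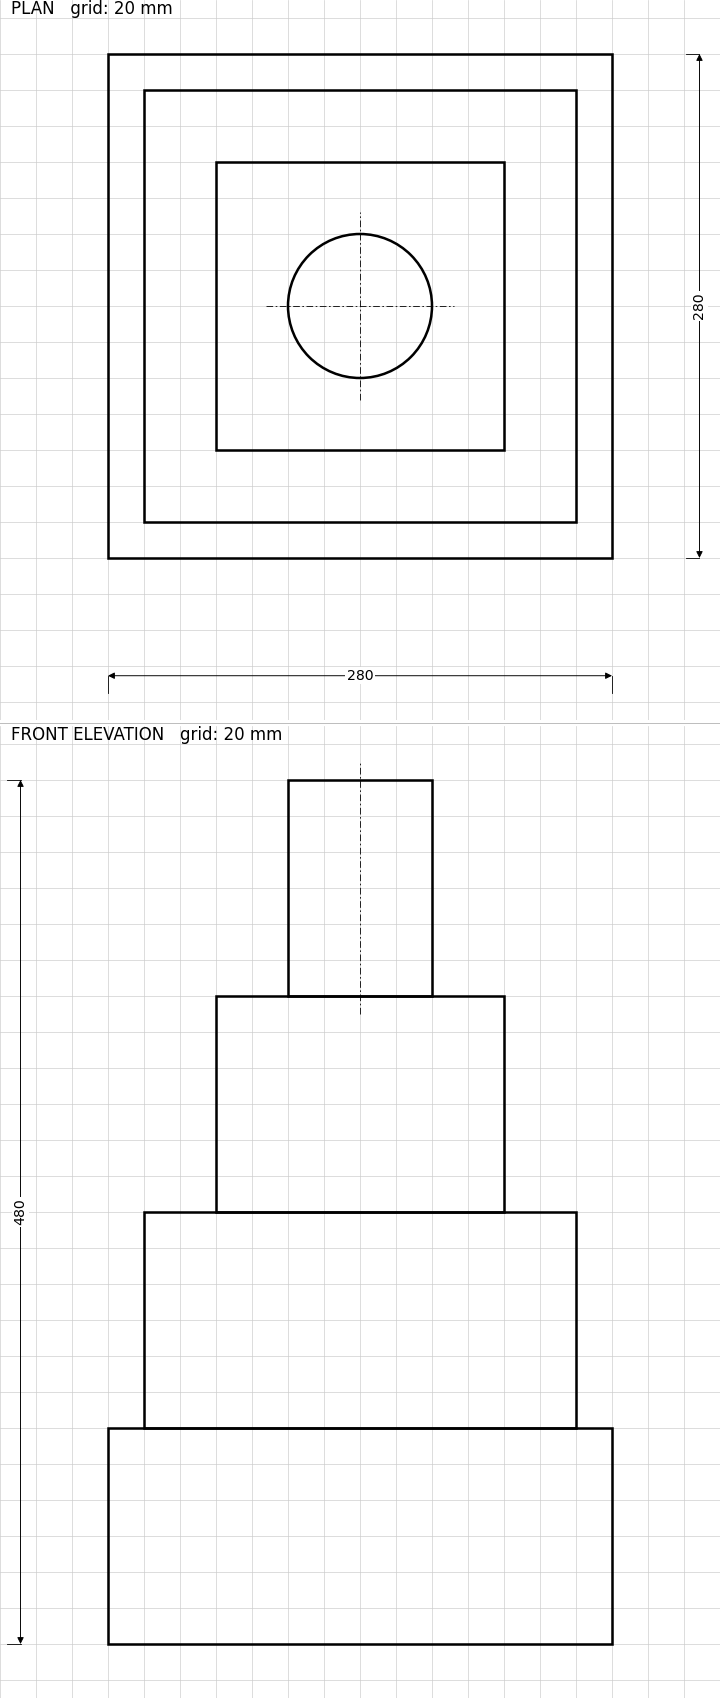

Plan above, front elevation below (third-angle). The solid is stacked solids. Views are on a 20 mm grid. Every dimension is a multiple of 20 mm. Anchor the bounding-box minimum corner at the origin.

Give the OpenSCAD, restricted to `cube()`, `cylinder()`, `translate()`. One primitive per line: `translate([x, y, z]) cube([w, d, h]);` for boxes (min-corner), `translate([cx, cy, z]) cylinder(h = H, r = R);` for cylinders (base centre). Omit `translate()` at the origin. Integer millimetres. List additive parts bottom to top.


cube([280, 280, 120]);
translate([20, 20, 120]) cube([240, 240, 120]);
translate([60, 60, 240]) cube([160, 160, 120]);
translate([140, 140, 360]) cylinder(h = 120, r = 40);


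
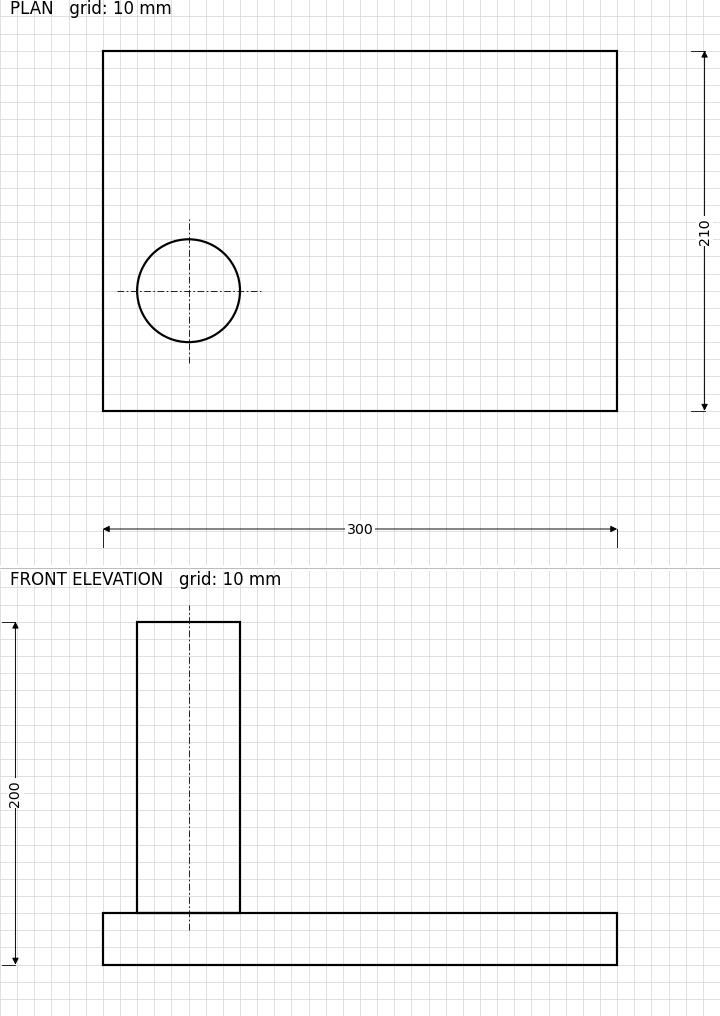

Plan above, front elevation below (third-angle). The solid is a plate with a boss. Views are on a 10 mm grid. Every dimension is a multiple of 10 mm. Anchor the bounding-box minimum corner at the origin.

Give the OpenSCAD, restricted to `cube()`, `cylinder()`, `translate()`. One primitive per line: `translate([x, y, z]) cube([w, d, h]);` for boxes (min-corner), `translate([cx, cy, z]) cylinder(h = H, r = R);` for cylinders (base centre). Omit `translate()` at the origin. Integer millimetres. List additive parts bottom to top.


cube([300, 210, 30]);
translate([50, 70, 30]) cylinder(h = 170, r = 30);


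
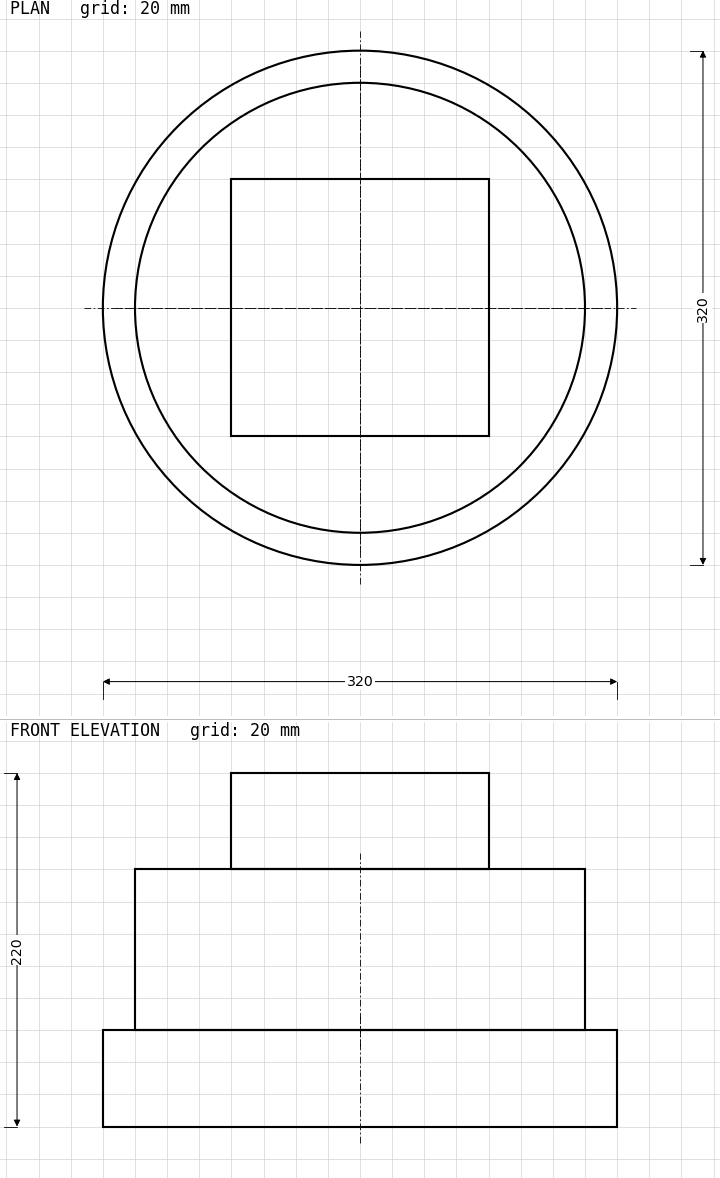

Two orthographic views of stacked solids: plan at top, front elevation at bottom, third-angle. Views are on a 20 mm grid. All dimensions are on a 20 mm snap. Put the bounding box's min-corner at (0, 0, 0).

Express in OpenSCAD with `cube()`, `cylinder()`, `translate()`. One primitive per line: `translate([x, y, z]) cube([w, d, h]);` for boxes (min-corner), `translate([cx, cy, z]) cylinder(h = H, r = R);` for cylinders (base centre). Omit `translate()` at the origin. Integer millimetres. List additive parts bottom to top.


translate([160, 160, 0]) cylinder(h = 60, r = 160);
translate([160, 160, 60]) cylinder(h = 100, r = 140);
translate([80, 80, 160]) cube([160, 160, 60]);
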